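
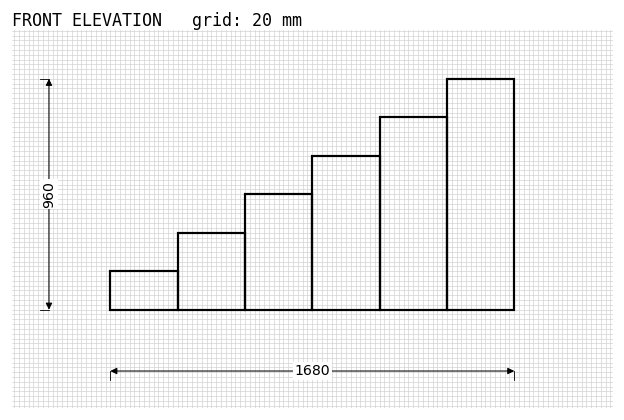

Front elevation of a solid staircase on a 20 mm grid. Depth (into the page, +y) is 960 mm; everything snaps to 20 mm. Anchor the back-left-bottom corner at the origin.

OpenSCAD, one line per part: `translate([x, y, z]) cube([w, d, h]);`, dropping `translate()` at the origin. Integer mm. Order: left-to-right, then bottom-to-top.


cube([280, 960, 160]);
translate([280, 0, 0]) cube([280, 960, 320]);
translate([560, 0, 0]) cube([280, 960, 480]);
translate([840, 0, 0]) cube([280, 960, 640]);
translate([1120, 0, 0]) cube([280, 960, 800]);
translate([1400, 0, 0]) cube([280, 960, 960]);


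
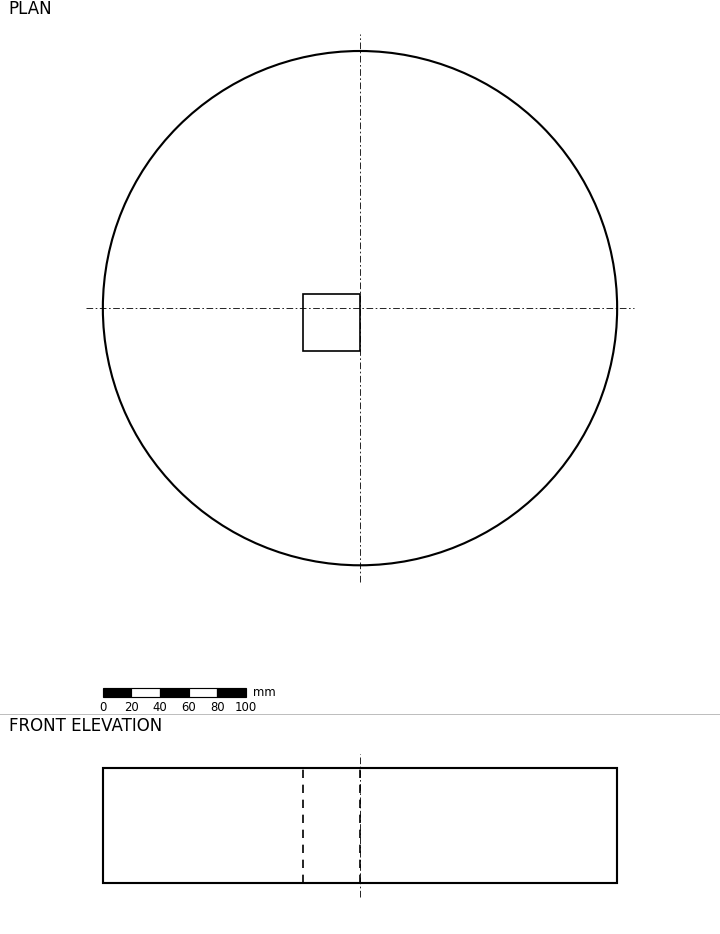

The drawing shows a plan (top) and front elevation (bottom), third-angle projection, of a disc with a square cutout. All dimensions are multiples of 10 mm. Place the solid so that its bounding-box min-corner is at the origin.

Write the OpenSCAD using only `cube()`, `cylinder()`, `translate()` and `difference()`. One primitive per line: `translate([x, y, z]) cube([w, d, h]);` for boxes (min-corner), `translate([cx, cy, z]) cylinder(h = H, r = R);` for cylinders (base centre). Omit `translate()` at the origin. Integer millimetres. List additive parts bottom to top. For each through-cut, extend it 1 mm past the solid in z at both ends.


difference() {
  translate([180, 180, 0]) cylinder(h = 80, r = 180);
  translate([140, 150, -1]) cube([40, 40, 82]);
}


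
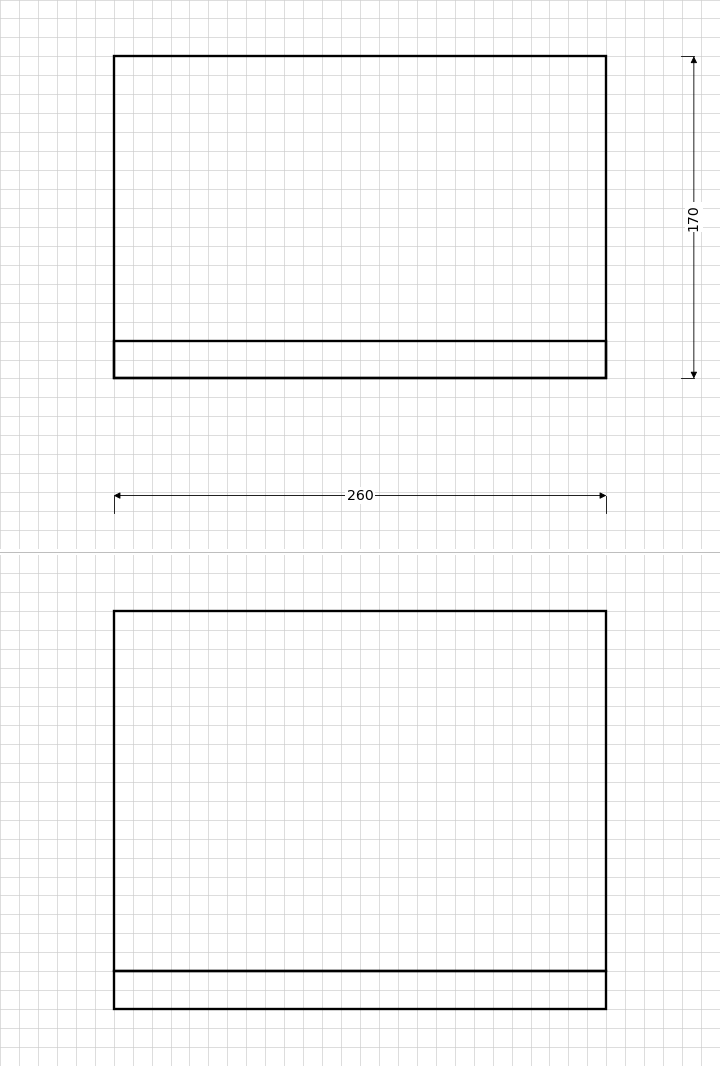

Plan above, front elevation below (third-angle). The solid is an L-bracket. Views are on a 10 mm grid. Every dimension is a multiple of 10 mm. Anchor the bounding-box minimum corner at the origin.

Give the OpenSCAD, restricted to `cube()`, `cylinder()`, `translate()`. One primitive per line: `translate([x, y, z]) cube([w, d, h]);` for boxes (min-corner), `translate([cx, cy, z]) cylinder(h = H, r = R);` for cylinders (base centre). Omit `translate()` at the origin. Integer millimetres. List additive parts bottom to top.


cube([260, 170, 20]);
translate([0, 0, 20]) cube([260, 20, 190]);


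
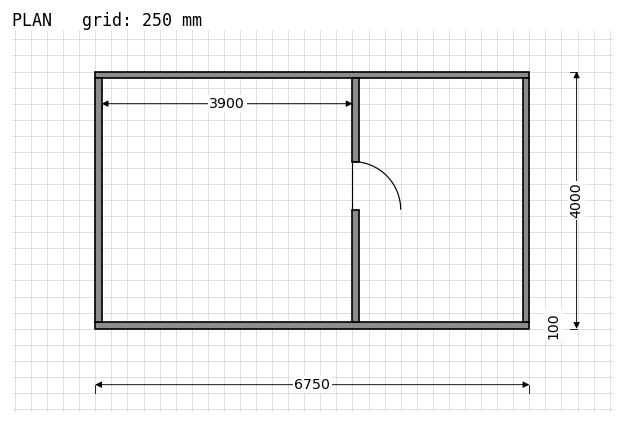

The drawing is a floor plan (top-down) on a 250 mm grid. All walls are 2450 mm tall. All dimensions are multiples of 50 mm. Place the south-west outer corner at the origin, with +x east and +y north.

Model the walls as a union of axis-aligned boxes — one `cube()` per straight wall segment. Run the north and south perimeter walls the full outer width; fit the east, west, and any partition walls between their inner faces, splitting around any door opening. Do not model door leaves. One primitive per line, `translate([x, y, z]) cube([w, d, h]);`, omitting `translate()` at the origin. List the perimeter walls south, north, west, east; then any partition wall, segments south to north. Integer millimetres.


cube([6750, 100, 2450]);
translate([0, 3900, 0]) cube([6750, 100, 2450]);
translate([0, 100, 0]) cube([100, 3800, 2450]);
translate([6650, 100, 0]) cube([100, 3800, 2450]);
translate([4000, 100, 0]) cube([100, 1750, 2450]);
translate([4000, 2600, 0]) cube([100, 1300, 2450]);


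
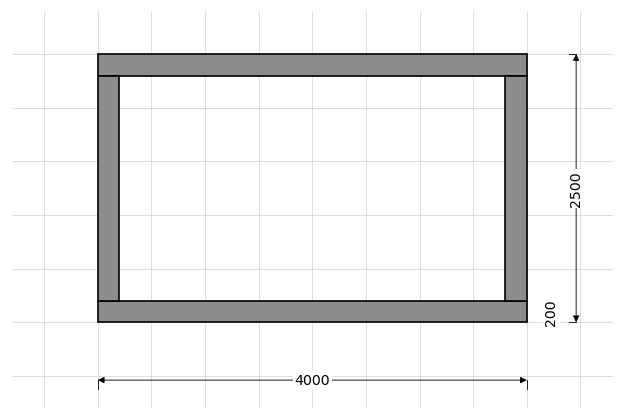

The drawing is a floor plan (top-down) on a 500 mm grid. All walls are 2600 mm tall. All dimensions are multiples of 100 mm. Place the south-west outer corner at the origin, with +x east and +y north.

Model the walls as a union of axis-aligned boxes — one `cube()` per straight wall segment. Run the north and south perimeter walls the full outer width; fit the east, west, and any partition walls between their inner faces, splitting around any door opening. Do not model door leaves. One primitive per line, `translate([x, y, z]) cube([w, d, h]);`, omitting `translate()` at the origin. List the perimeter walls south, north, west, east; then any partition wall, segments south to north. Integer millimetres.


cube([4000, 200, 2600]);
translate([0, 2300, 0]) cube([4000, 200, 2600]);
translate([0, 200, 0]) cube([200, 2100, 2600]);
translate([3800, 200, 0]) cube([200, 2100, 2600]);


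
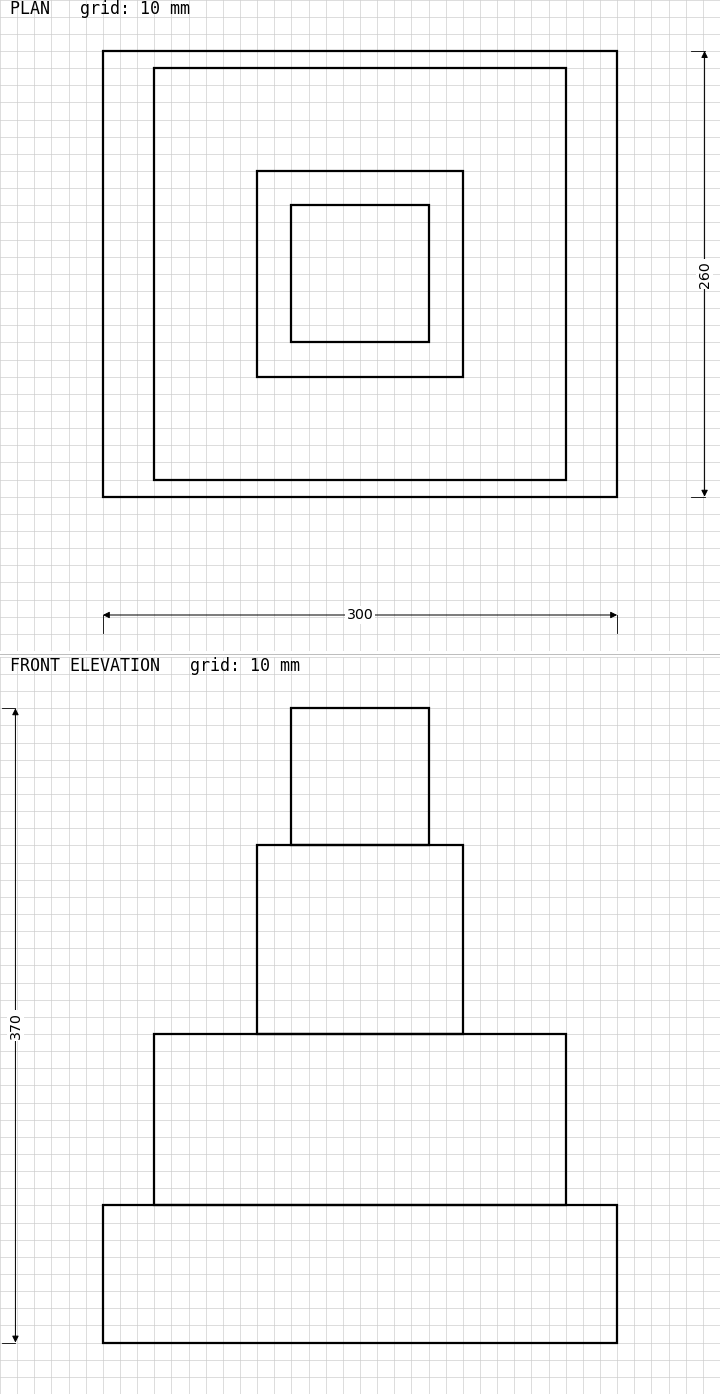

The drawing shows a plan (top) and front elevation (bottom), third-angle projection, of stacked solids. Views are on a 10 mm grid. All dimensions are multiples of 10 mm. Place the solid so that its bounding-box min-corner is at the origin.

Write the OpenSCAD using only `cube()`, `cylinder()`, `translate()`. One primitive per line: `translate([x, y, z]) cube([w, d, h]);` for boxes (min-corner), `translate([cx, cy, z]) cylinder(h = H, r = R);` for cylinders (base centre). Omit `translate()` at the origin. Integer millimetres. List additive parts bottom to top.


cube([300, 260, 80]);
translate([30, 10, 80]) cube([240, 240, 100]);
translate([90, 70, 180]) cube([120, 120, 110]);
translate([110, 90, 290]) cube([80, 80, 80]);


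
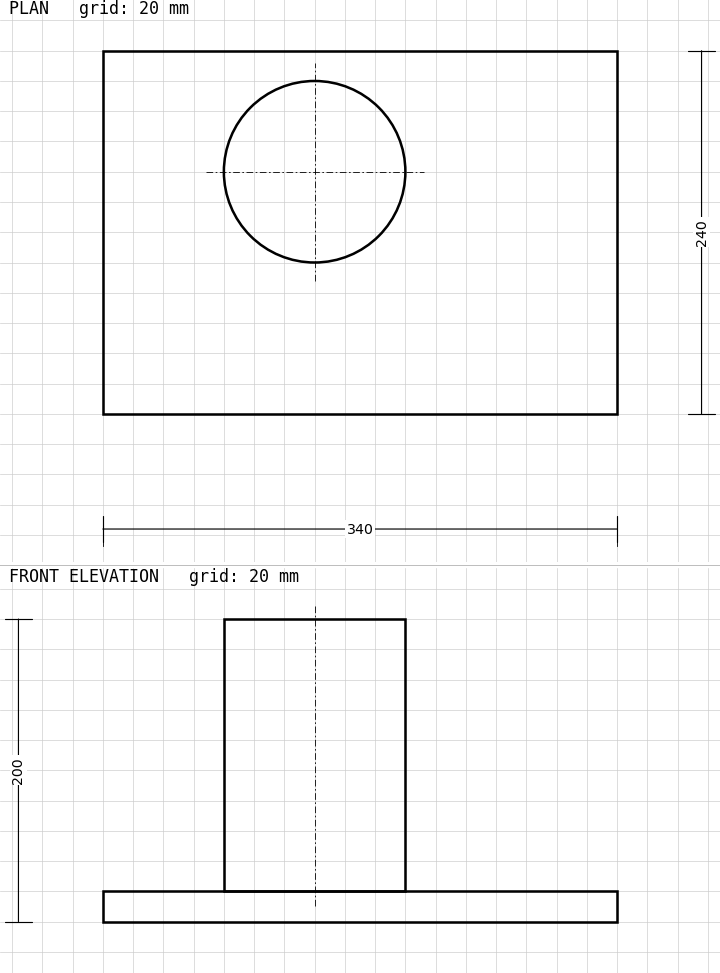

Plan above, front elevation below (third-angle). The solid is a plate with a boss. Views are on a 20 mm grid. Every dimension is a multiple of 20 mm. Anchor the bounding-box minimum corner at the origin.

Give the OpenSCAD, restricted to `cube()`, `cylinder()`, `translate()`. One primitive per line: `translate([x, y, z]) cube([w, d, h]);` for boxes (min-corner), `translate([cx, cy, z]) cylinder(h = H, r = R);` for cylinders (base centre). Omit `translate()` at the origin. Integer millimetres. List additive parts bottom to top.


cube([340, 240, 20]);
translate([140, 160, 20]) cylinder(h = 180, r = 60);


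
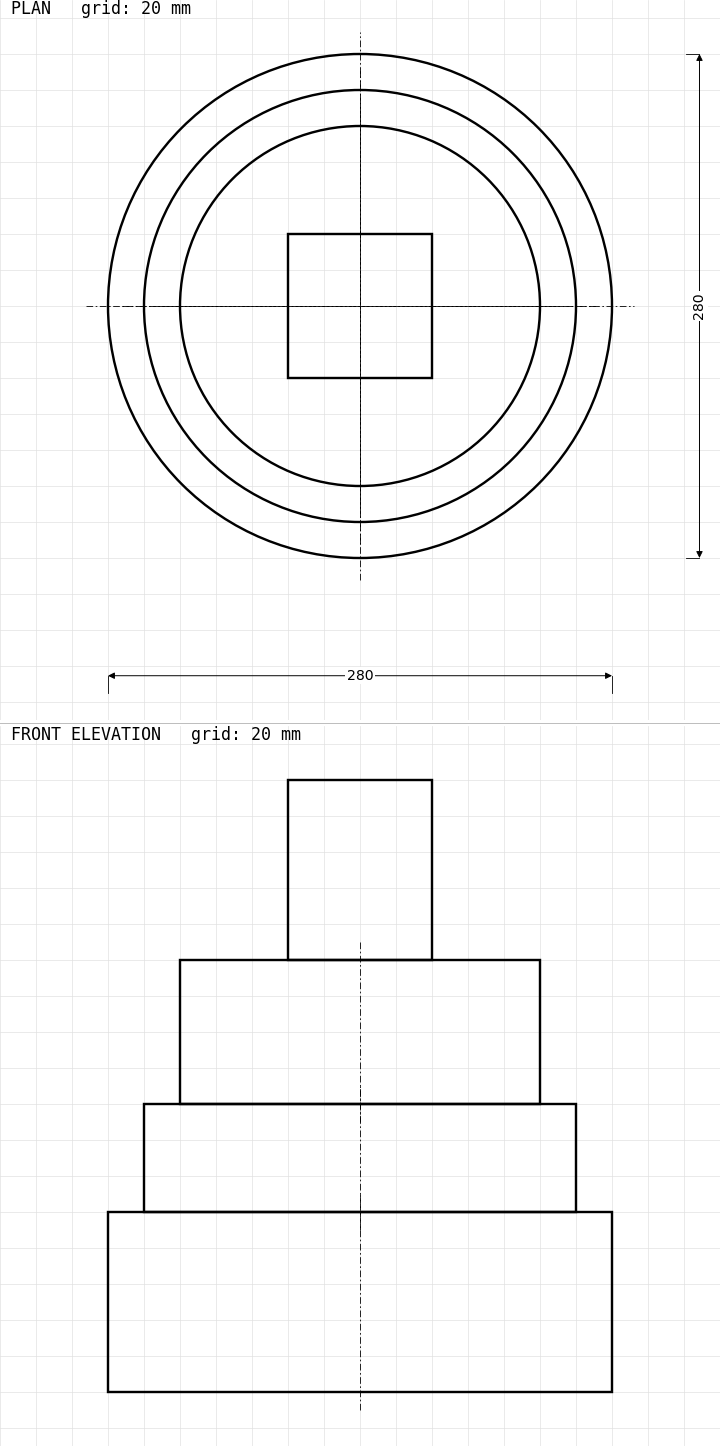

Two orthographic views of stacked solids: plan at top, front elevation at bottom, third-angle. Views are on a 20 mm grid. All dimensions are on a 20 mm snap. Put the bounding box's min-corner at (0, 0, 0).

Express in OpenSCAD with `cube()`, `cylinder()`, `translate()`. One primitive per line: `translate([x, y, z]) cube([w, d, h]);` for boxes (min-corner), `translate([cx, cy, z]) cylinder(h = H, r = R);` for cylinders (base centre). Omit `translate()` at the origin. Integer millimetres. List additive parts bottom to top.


translate([140, 140, 0]) cylinder(h = 100, r = 140);
translate([140, 140, 100]) cylinder(h = 60, r = 120);
translate([140, 140, 160]) cylinder(h = 80, r = 100);
translate([100, 100, 240]) cube([80, 80, 100]);


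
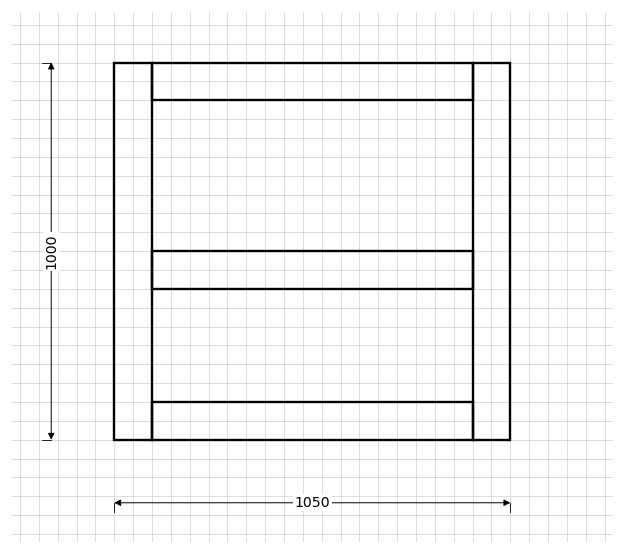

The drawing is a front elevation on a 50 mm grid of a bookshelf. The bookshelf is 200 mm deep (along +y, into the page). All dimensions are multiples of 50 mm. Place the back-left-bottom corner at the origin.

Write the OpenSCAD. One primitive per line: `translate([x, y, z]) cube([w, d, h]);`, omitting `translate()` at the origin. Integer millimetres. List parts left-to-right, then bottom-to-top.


cube([100, 200, 1000]);
translate([100, 0, 0]) cube([850, 200, 100]);
translate([100, 0, 400]) cube([850, 200, 100]);
translate([100, 0, 900]) cube([850, 200, 100]);
translate([950, 0, 0]) cube([100, 200, 1000]);


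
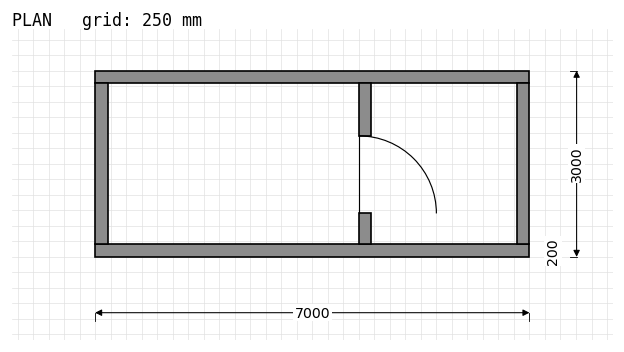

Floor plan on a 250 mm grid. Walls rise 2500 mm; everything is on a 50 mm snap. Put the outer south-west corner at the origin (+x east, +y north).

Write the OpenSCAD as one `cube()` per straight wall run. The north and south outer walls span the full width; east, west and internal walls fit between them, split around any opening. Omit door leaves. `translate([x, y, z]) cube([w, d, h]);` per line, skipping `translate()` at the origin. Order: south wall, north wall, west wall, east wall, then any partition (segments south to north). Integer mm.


cube([7000, 200, 2500]);
translate([0, 2800, 0]) cube([7000, 200, 2500]);
translate([0, 200, 0]) cube([200, 2600, 2500]);
translate([6800, 200, 0]) cube([200, 2600, 2500]);
translate([4250, 200, 0]) cube([200, 500, 2500]);
translate([4250, 1950, 0]) cube([200, 850, 2500]);


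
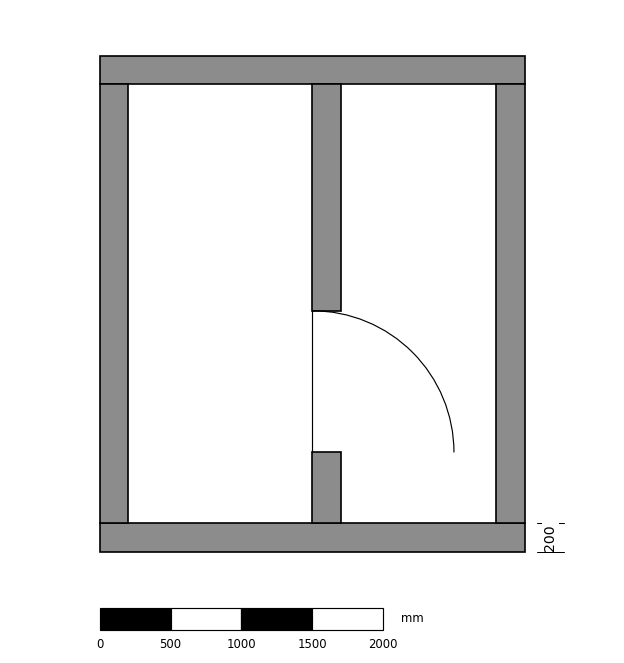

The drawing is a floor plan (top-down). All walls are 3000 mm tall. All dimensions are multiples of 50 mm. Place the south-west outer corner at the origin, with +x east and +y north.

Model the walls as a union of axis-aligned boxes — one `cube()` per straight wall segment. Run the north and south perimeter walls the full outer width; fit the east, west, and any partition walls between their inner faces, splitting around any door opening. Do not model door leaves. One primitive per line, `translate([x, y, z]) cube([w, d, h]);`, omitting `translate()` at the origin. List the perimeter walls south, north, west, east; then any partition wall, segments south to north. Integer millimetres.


cube([3000, 200, 3000]);
translate([0, 3300, 0]) cube([3000, 200, 3000]);
translate([0, 200, 0]) cube([200, 3100, 3000]);
translate([2800, 200, 0]) cube([200, 3100, 3000]);
translate([1500, 200, 0]) cube([200, 500, 3000]);
translate([1500, 1700, 0]) cube([200, 1600, 3000]);


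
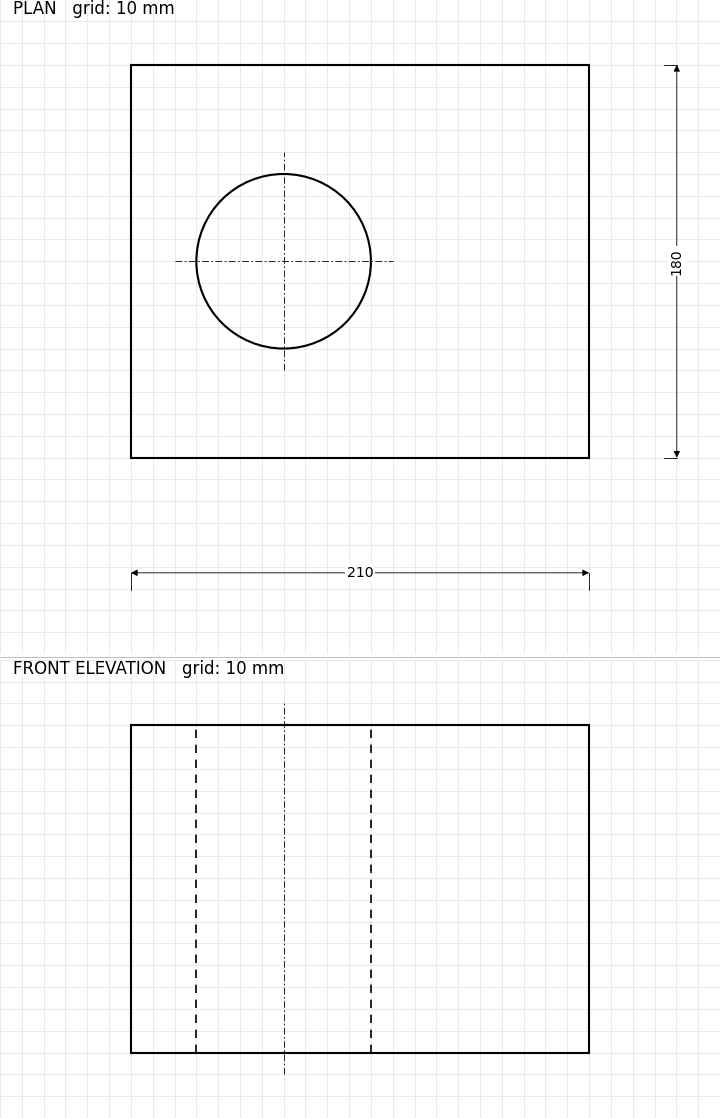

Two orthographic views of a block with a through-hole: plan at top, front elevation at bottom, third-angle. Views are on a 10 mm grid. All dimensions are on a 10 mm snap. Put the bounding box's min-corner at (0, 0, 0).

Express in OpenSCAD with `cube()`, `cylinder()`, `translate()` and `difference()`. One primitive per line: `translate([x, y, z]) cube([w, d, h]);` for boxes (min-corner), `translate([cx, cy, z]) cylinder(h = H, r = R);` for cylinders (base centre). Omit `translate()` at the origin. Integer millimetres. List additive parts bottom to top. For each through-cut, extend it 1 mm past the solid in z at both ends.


difference() {
  cube([210, 180, 150]);
  translate([70, 90, -1]) cylinder(h = 152, r = 40);
}


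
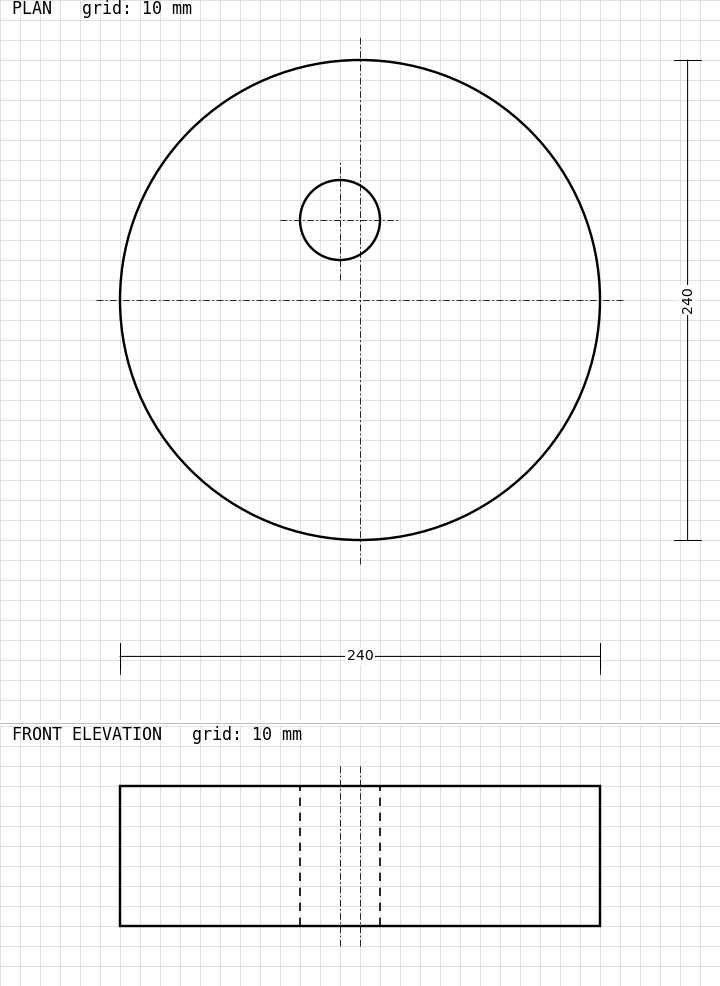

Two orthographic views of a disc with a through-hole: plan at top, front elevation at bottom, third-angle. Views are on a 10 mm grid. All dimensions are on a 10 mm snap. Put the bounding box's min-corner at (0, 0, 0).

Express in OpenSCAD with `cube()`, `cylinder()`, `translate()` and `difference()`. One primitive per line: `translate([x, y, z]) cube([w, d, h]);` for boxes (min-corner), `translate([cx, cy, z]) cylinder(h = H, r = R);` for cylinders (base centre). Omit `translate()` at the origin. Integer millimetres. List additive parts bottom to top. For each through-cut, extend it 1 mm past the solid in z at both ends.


difference() {
  translate([120, 120, 0]) cylinder(h = 70, r = 120);
  translate([110, 160, -1]) cylinder(h = 72, r = 20);
}


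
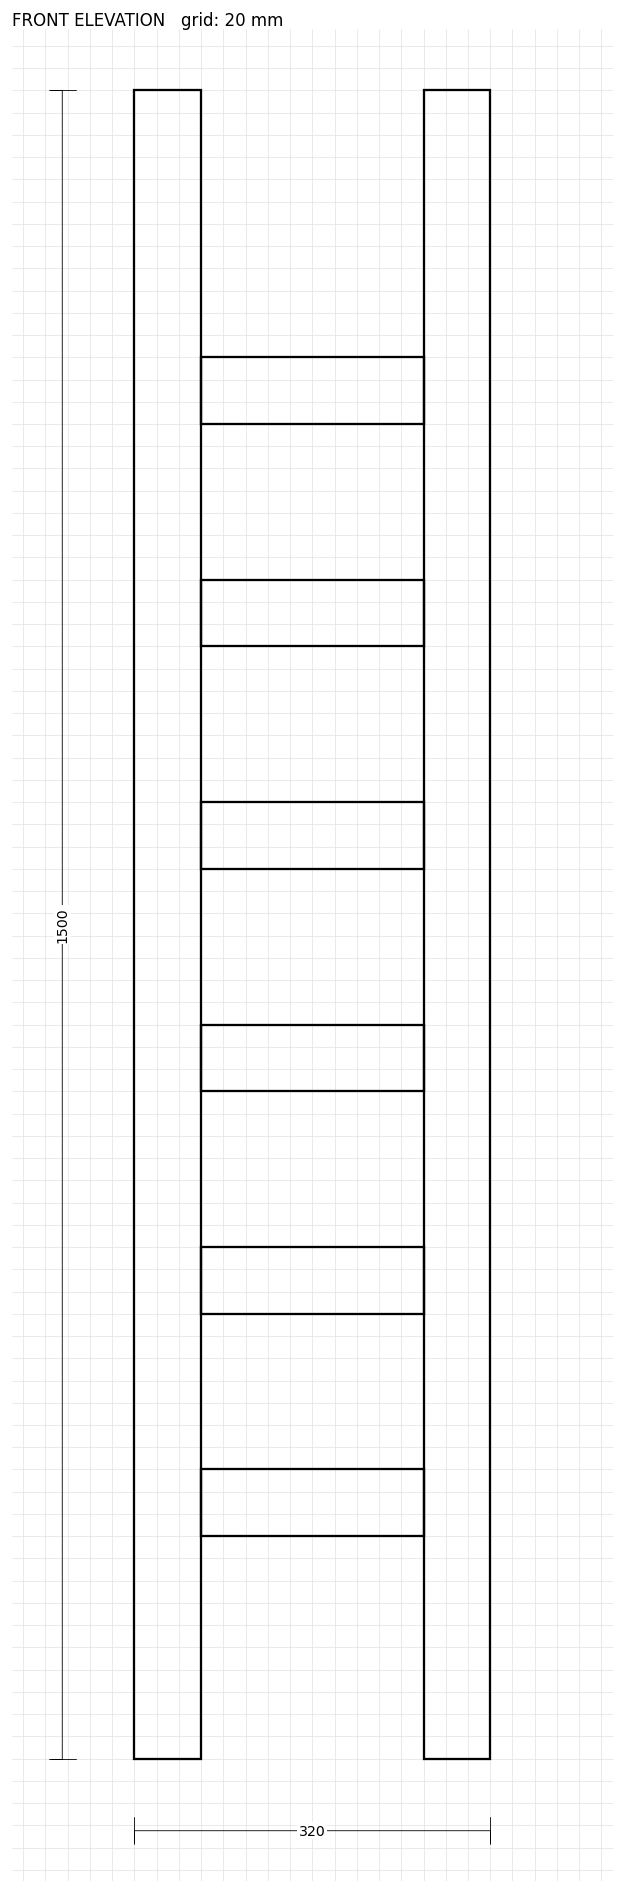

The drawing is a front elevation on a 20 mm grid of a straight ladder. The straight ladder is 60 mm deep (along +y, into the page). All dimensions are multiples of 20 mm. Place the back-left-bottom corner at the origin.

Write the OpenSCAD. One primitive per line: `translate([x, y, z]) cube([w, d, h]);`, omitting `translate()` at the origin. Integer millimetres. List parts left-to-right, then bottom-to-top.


cube([60, 60, 1500]);
translate([60, 0, 200]) cube([200, 60, 60]);
translate([60, 0, 400]) cube([200, 60, 60]);
translate([60, 0, 600]) cube([200, 60, 60]);
translate([60, 0, 800]) cube([200, 60, 60]);
translate([60, 0, 1000]) cube([200, 60, 60]);
translate([60, 0, 1200]) cube([200, 60, 60]);
translate([260, 0, 0]) cube([60, 60, 1500]);


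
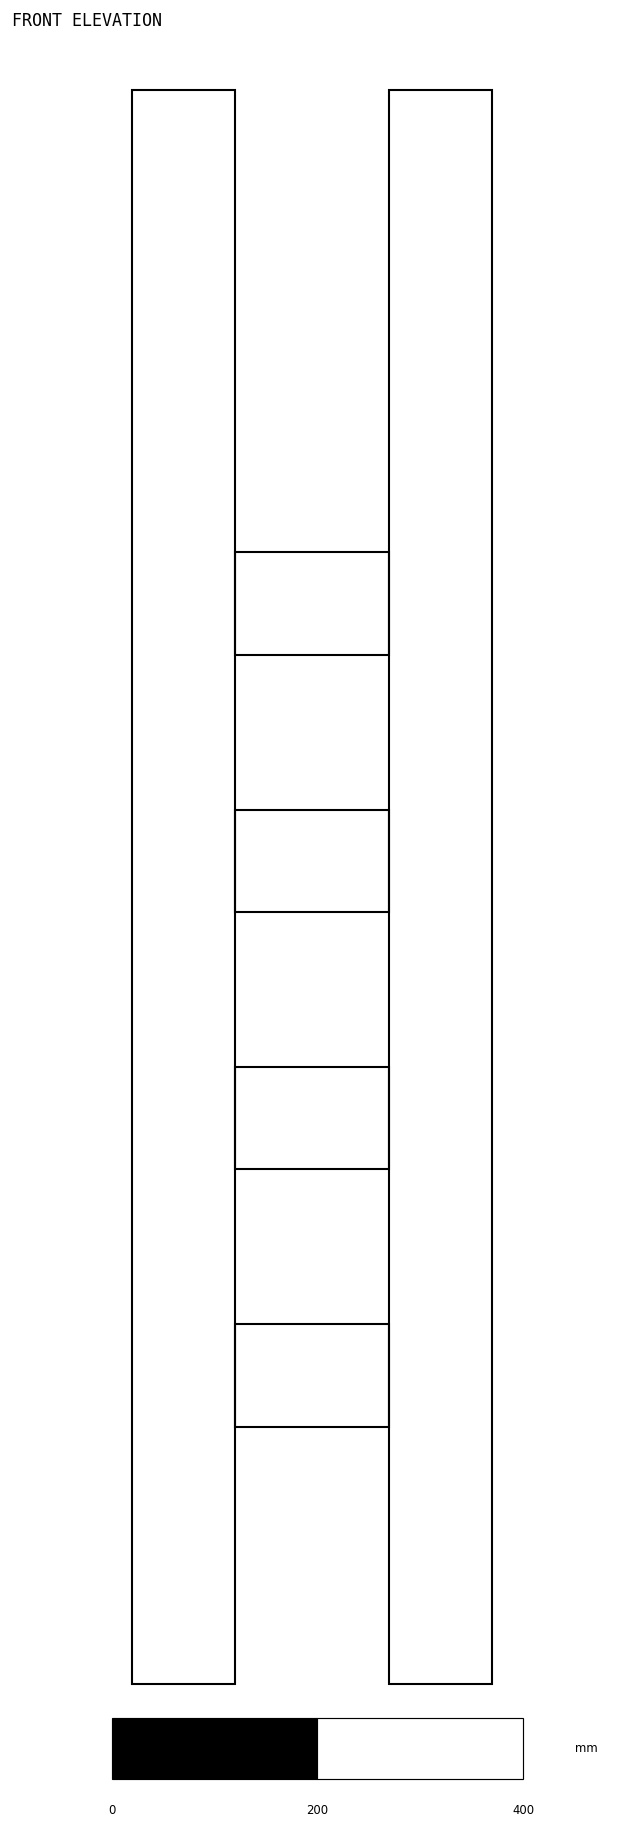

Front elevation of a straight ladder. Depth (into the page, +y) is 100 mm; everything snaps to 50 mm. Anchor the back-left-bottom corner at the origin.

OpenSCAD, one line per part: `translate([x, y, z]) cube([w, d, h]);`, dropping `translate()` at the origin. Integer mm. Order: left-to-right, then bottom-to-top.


cube([100, 100, 1550]);
translate([100, 0, 250]) cube([150, 100, 100]);
translate([100, 0, 500]) cube([150, 100, 100]);
translate([100, 0, 750]) cube([150, 100, 100]);
translate([100, 0, 1000]) cube([150, 100, 100]);
translate([250, 0, 0]) cube([100, 100, 1550]);


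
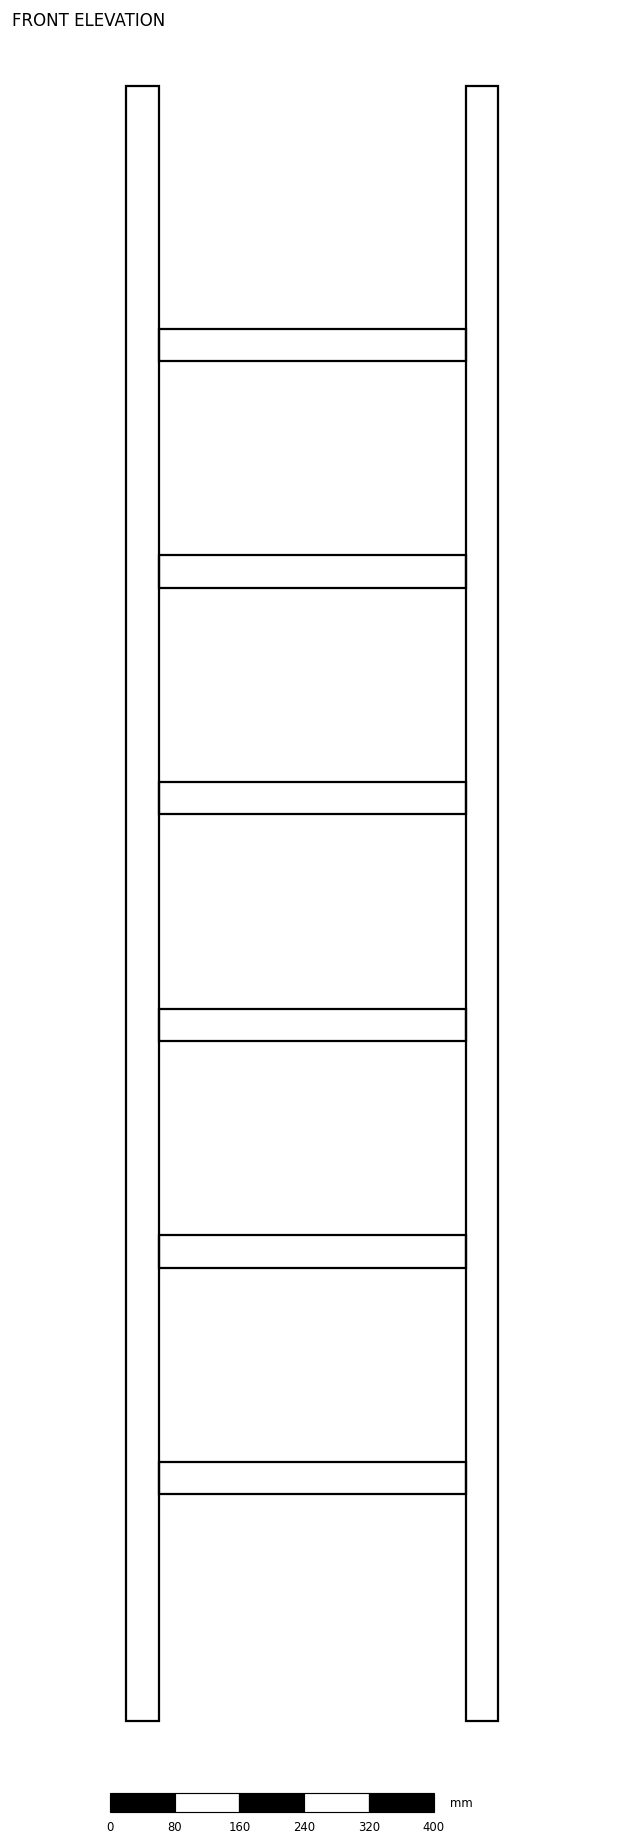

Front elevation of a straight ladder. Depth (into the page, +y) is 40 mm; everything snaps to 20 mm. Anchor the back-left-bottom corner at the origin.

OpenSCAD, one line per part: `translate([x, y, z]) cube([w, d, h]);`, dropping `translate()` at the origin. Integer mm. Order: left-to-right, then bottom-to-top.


cube([40, 40, 2020]);
translate([40, 0, 280]) cube([380, 40, 40]);
translate([40, 0, 560]) cube([380, 40, 40]);
translate([40, 0, 840]) cube([380, 40, 40]);
translate([40, 0, 1120]) cube([380, 40, 40]);
translate([40, 0, 1400]) cube([380, 40, 40]);
translate([40, 0, 1680]) cube([380, 40, 40]);
translate([420, 0, 0]) cube([40, 40, 2020]);


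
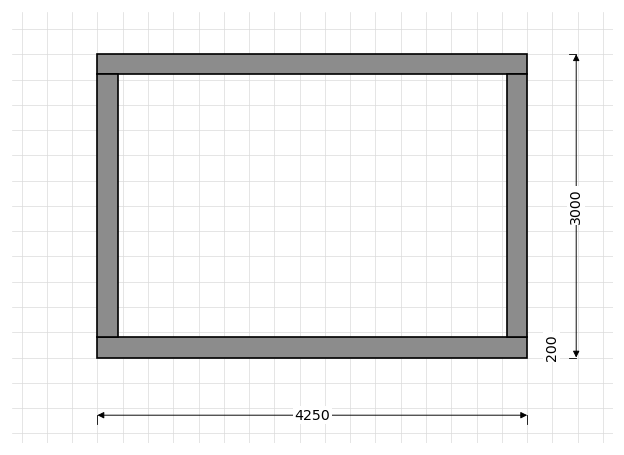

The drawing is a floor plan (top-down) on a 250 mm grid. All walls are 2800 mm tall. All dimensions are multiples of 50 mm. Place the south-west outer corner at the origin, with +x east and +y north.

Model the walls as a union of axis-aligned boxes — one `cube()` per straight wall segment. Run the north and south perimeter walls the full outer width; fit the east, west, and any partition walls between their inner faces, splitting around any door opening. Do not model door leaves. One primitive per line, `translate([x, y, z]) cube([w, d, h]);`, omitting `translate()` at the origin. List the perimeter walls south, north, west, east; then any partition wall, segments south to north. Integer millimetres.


cube([4250, 200, 2800]);
translate([0, 2800, 0]) cube([4250, 200, 2800]);
translate([0, 200, 0]) cube([200, 2600, 2800]);
translate([4050, 200, 0]) cube([200, 2600, 2800]);


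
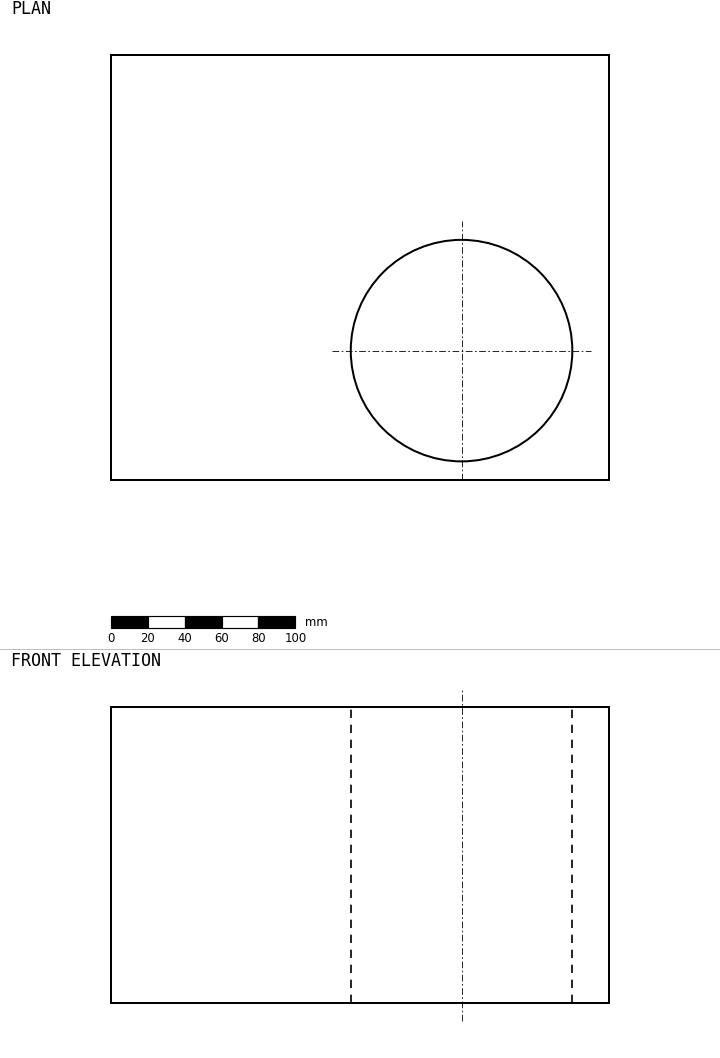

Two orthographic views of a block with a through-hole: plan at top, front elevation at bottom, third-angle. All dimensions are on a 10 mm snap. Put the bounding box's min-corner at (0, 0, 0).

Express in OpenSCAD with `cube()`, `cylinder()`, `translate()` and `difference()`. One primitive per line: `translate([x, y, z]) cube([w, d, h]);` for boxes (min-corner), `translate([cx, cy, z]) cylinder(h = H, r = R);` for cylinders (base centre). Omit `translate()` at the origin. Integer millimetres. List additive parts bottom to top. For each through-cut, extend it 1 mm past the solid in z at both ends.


difference() {
  cube([270, 230, 160]);
  translate([190, 70, -1]) cylinder(h = 162, r = 60);
}


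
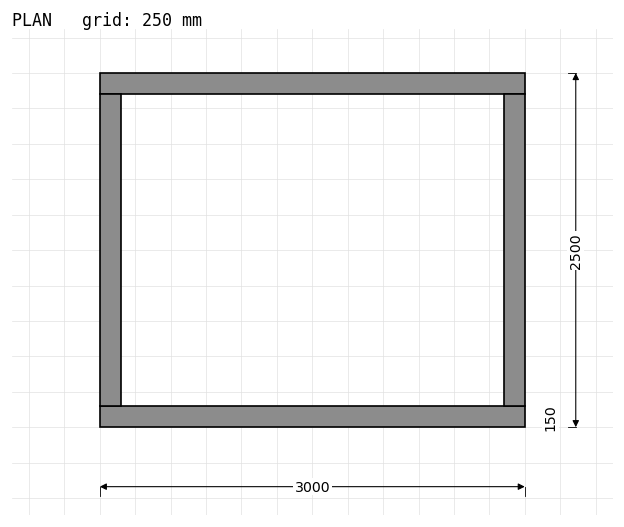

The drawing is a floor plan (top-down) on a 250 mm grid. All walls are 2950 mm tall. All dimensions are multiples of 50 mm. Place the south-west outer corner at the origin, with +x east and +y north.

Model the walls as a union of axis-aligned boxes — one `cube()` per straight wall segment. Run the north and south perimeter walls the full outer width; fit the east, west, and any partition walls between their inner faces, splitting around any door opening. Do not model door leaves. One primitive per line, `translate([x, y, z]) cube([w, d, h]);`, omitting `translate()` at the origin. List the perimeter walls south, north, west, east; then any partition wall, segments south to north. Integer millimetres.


cube([3000, 150, 2950]);
translate([0, 2350, 0]) cube([3000, 150, 2950]);
translate([0, 150, 0]) cube([150, 2200, 2950]);
translate([2850, 150, 0]) cube([150, 2200, 2950]);


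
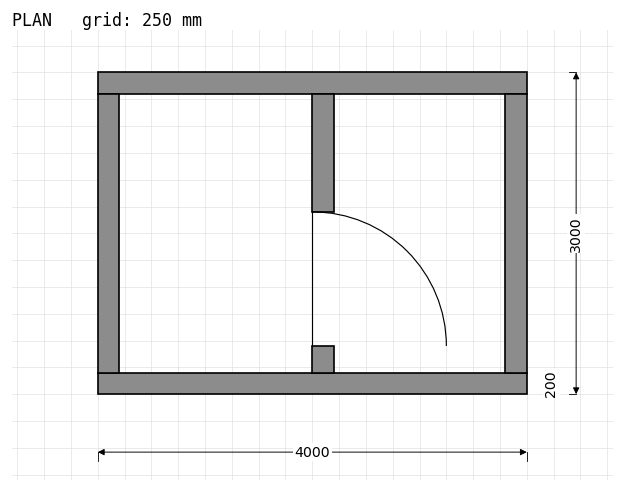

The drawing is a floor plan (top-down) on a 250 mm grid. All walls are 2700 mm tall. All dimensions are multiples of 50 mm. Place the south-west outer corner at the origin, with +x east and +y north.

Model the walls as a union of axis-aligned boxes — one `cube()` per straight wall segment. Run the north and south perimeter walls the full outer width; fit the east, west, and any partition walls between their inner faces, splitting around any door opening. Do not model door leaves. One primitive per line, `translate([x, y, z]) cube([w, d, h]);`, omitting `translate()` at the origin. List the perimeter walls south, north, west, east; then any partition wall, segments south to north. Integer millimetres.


cube([4000, 200, 2700]);
translate([0, 2800, 0]) cube([4000, 200, 2700]);
translate([0, 200, 0]) cube([200, 2600, 2700]);
translate([3800, 200, 0]) cube([200, 2600, 2700]);
translate([2000, 200, 0]) cube([200, 250, 2700]);
translate([2000, 1700, 0]) cube([200, 1100, 2700]);


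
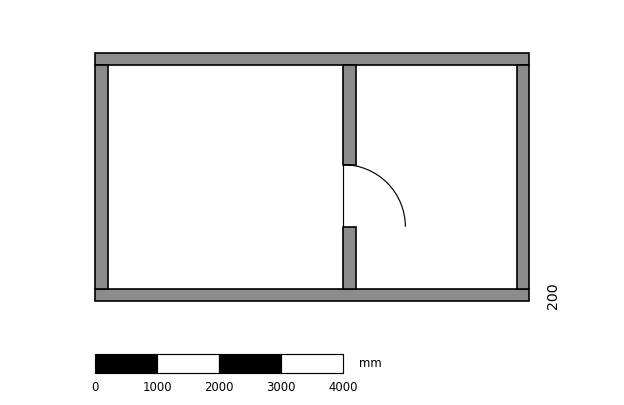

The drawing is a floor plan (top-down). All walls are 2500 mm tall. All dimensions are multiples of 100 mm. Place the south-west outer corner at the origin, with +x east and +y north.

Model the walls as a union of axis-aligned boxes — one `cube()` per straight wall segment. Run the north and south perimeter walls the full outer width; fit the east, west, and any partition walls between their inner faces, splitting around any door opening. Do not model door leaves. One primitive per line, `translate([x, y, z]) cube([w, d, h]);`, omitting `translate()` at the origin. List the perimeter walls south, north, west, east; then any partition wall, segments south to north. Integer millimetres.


cube([7000, 200, 2500]);
translate([0, 3800, 0]) cube([7000, 200, 2500]);
translate([0, 200, 0]) cube([200, 3600, 2500]);
translate([6800, 200, 0]) cube([200, 3600, 2500]);
translate([4000, 200, 0]) cube([200, 1000, 2500]);
translate([4000, 2200, 0]) cube([200, 1600, 2500]);


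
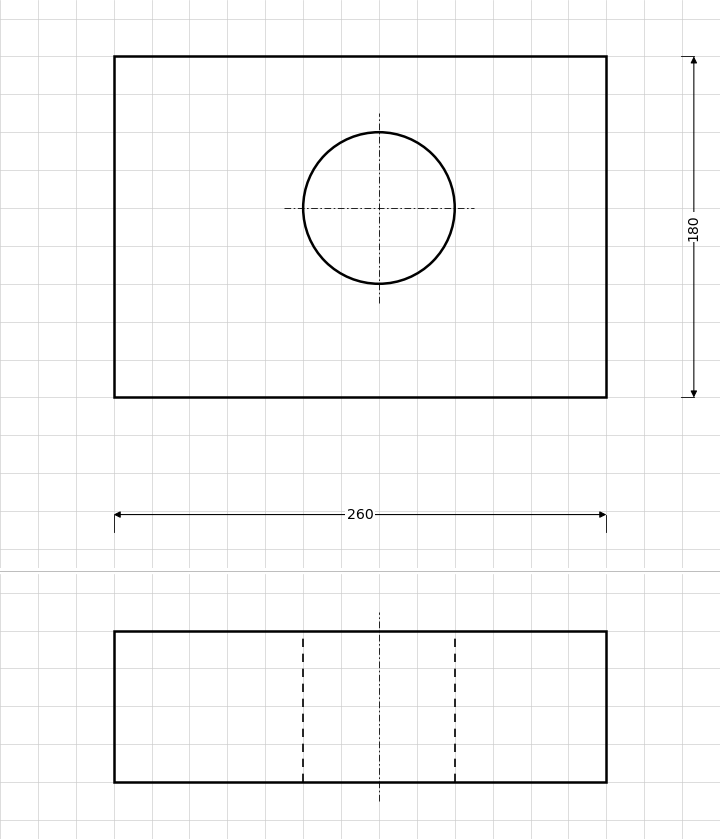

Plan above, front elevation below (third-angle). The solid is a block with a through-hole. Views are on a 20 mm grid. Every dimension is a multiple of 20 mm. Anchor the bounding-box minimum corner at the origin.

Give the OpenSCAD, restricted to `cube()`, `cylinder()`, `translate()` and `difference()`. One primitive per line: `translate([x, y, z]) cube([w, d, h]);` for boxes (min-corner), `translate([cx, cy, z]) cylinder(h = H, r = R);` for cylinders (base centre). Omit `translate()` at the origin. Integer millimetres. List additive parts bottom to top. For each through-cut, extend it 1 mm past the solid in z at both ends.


difference() {
  cube([260, 180, 80]);
  translate([140, 100, -1]) cylinder(h = 82, r = 40);
}


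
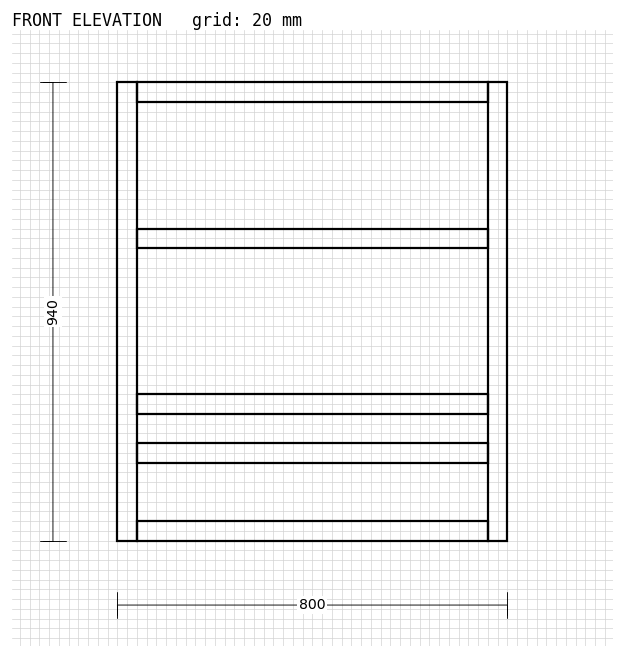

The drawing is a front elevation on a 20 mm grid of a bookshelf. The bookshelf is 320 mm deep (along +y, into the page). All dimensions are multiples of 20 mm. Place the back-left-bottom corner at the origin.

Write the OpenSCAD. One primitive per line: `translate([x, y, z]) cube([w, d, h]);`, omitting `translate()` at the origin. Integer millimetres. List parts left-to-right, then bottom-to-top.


cube([40, 320, 940]);
translate([40, 0, 0]) cube([720, 320, 40]);
translate([40, 0, 160]) cube([720, 320, 40]);
translate([40, 0, 260]) cube([720, 320, 40]);
translate([40, 0, 600]) cube([720, 320, 40]);
translate([40, 0, 900]) cube([720, 320, 40]);
translate([760, 0, 0]) cube([40, 320, 940]);


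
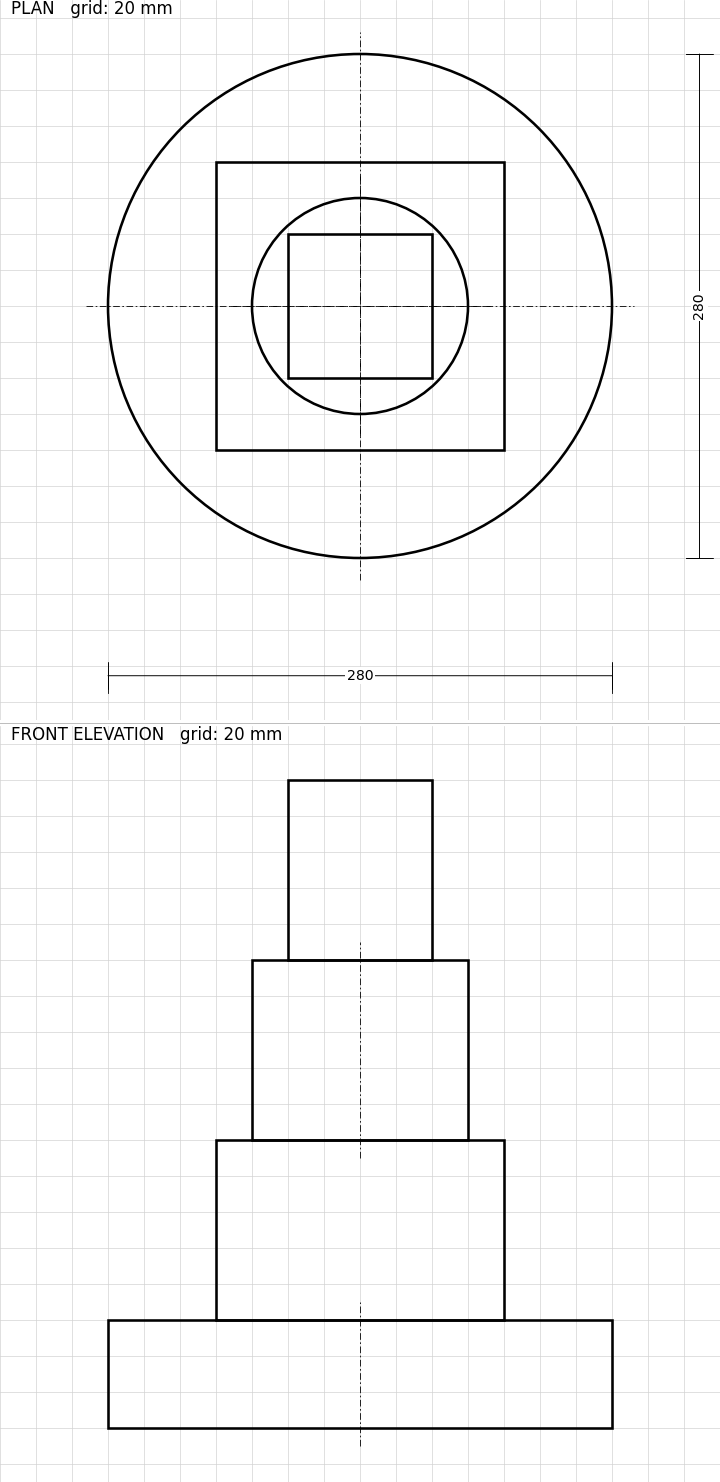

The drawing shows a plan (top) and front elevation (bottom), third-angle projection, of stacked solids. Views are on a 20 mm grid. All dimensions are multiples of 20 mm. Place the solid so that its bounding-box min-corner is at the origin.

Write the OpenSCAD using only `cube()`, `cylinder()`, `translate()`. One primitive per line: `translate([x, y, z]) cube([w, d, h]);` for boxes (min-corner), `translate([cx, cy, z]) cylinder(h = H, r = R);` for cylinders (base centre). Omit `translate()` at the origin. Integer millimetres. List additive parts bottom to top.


translate([140, 140, 0]) cylinder(h = 60, r = 140);
translate([60, 60, 60]) cube([160, 160, 100]);
translate([140, 140, 160]) cylinder(h = 100, r = 60);
translate([100, 100, 260]) cube([80, 80, 100]);


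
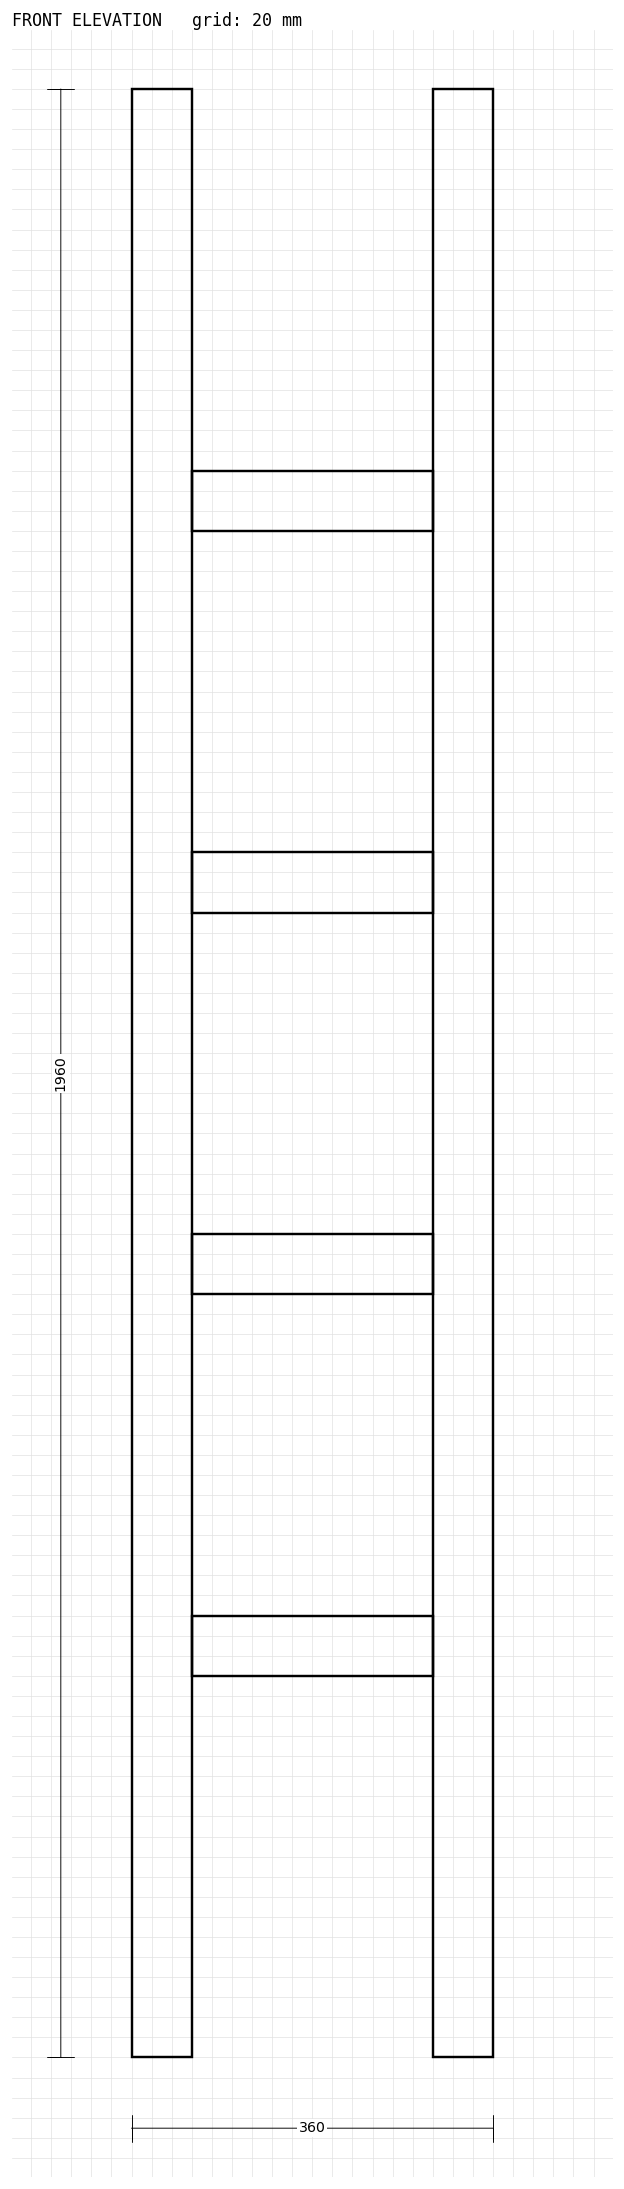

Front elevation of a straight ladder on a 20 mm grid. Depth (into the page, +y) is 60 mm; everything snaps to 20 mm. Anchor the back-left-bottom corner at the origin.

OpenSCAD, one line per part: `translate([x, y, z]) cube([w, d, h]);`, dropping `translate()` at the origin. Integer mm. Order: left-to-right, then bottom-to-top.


cube([60, 60, 1960]);
translate([60, 0, 380]) cube([240, 60, 60]);
translate([60, 0, 760]) cube([240, 60, 60]);
translate([60, 0, 1140]) cube([240, 60, 60]);
translate([60, 0, 1520]) cube([240, 60, 60]);
translate([300, 0, 0]) cube([60, 60, 1960]);


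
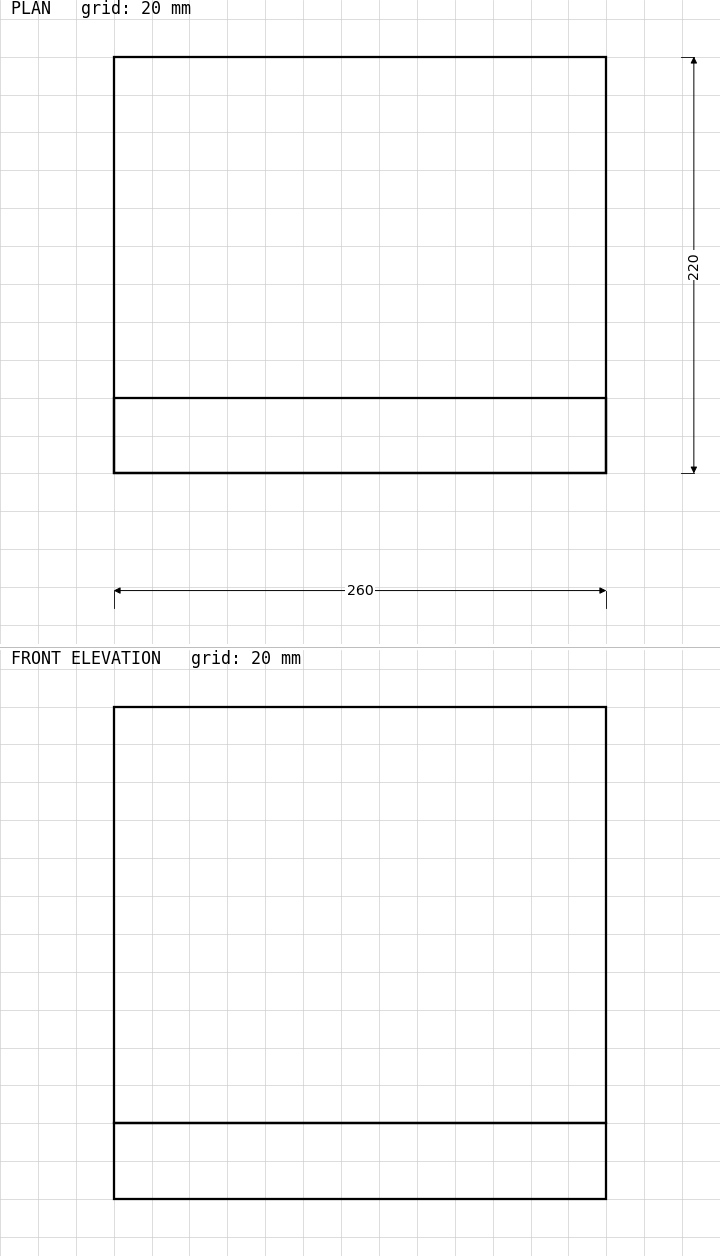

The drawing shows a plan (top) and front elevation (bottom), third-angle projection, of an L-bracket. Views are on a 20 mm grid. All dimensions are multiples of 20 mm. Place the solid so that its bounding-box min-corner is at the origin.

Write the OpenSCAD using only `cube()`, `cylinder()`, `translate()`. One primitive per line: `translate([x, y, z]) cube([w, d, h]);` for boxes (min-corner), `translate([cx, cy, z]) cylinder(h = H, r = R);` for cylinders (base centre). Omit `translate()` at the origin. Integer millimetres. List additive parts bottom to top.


cube([260, 220, 40]);
translate([0, 0, 40]) cube([260, 40, 220]);


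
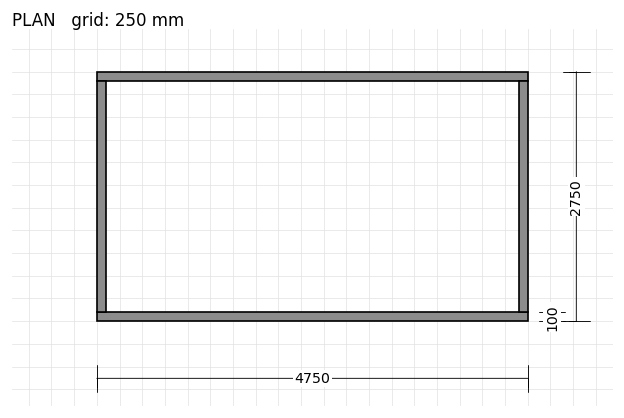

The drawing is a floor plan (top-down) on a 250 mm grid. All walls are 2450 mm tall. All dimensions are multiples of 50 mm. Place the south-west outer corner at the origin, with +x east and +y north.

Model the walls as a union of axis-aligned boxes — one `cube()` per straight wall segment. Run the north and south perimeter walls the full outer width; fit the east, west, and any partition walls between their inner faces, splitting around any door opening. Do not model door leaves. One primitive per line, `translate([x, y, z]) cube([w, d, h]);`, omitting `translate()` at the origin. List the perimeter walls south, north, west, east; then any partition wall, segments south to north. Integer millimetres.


cube([4750, 100, 2450]);
translate([0, 2650, 0]) cube([4750, 100, 2450]);
translate([0, 100, 0]) cube([100, 2550, 2450]);
translate([4650, 100, 0]) cube([100, 2550, 2450]);


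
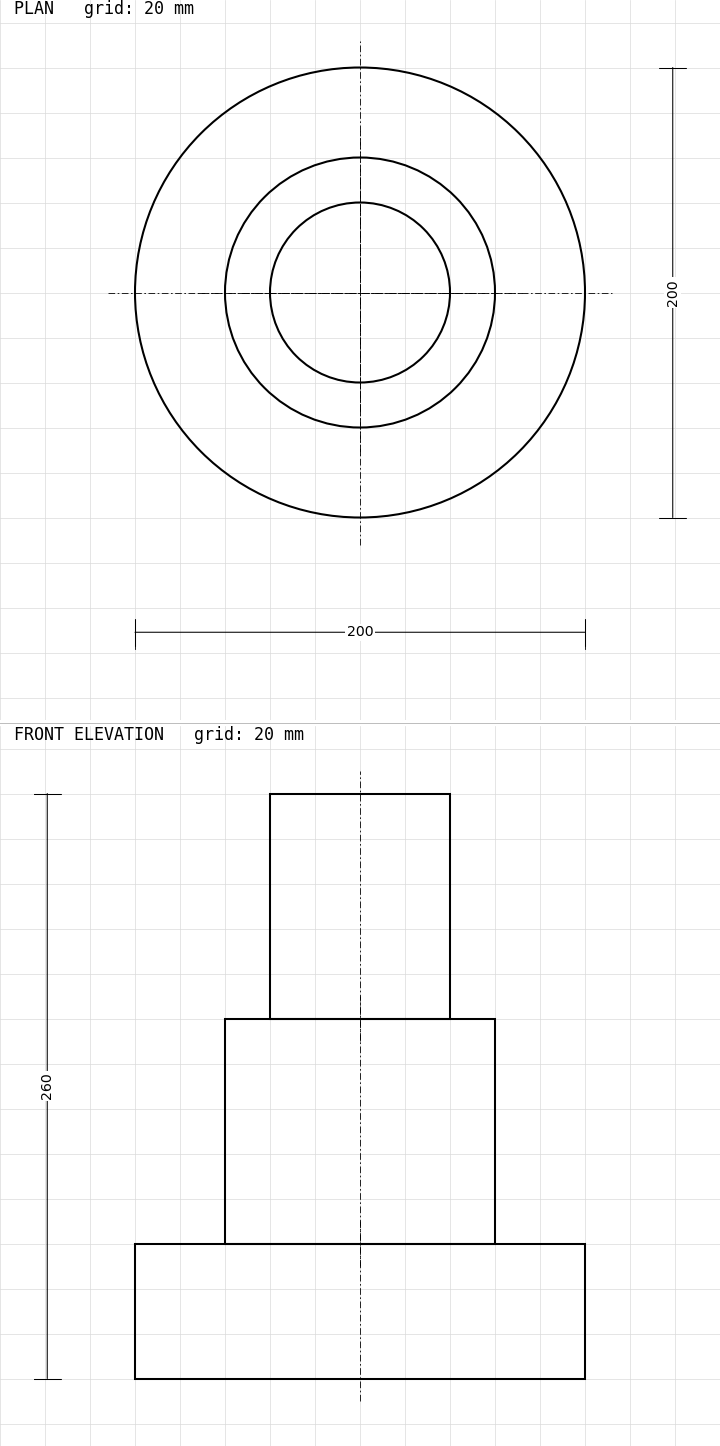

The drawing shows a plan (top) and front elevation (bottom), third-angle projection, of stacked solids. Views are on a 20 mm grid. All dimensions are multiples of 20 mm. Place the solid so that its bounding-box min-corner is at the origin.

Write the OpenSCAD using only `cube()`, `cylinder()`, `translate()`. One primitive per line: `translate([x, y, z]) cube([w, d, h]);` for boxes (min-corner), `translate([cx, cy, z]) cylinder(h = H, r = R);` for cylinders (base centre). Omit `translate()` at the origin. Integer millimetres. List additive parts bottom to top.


translate([100, 100, 0]) cylinder(h = 60, r = 100);
translate([100, 100, 60]) cylinder(h = 100, r = 60);
translate([100, 100, 160]) cylinder(h = 100, r = 40);


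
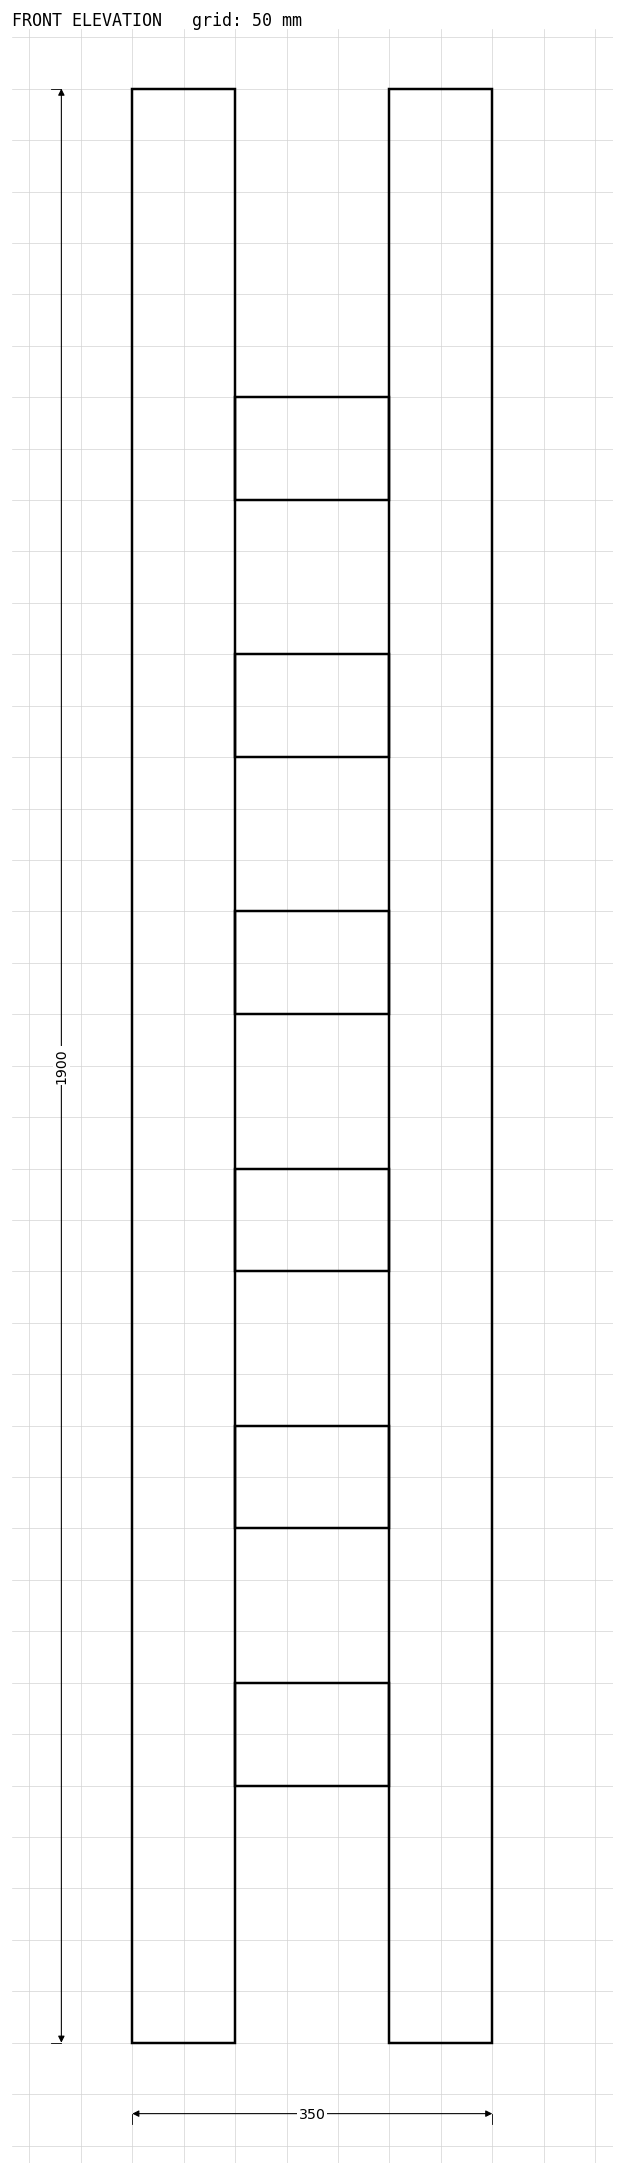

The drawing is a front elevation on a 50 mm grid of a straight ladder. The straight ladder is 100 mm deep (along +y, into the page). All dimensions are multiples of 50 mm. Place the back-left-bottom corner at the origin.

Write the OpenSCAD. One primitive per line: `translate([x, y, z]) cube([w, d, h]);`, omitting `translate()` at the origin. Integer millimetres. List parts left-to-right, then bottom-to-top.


cube([100, 100, 1900]);
translate([100, 0, 250]) cube([150, 100, 100]);
translate([100, 0, 500]) cube([150, 100, 100]);
translate([100, 0, 750]) cube([150, 100, 100]);
translate([100, 0, 1000]) cube([150, 100, 100]);
translate([100, 0, 1250]) cube([150, 100, 100]);
translate([100, 0, 1500]) cube([150, 100, 100]);
translate([250, 0, 0]) cube([100, 100, 1900]);


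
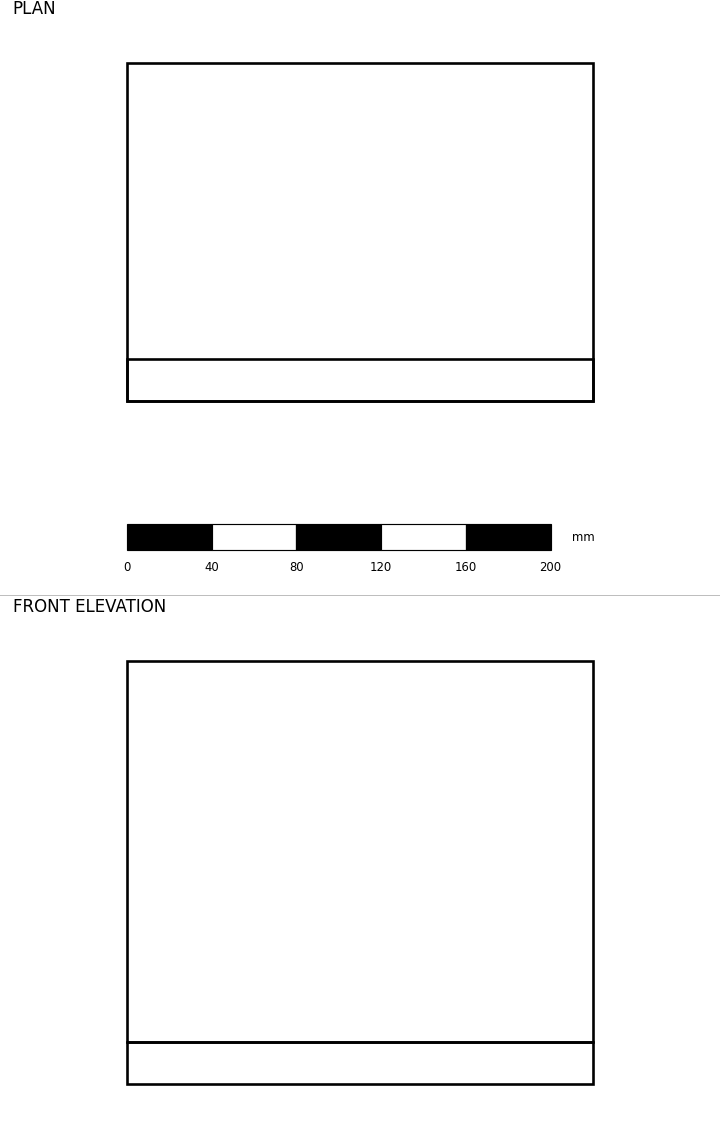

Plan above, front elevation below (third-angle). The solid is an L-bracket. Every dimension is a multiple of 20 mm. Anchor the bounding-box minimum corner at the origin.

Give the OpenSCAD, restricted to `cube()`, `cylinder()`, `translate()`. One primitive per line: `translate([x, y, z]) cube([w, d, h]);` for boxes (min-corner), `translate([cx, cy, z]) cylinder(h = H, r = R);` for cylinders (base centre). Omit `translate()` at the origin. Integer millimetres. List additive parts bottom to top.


cube([220, 160, 20]);
translate([0, 0, 20]) cube([220, 20, 180]);


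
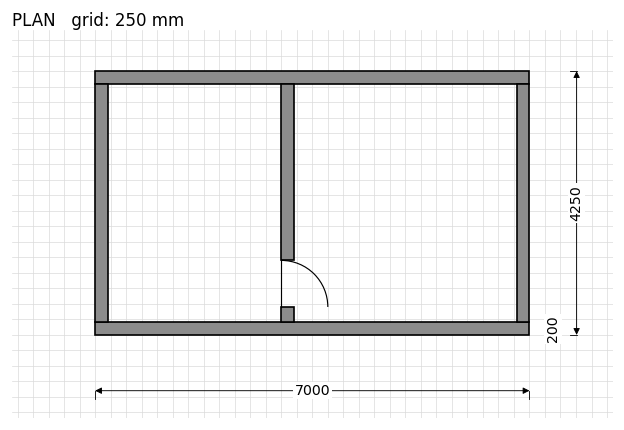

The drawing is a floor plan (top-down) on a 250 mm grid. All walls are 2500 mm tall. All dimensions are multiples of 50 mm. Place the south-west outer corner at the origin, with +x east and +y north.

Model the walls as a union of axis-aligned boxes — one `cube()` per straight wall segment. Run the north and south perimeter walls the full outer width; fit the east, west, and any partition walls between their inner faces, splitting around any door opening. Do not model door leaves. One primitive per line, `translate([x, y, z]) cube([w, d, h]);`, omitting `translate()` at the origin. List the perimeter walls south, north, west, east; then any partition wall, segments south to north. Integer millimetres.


cube([7000, 200, 2500]);
translate([0, 4050, 0]) cube([7000, 200, 2500]);
translate([0, 200, 0]) cube([200, 3850, 2500]);
translate([6800, 200, 0]) cube([200, 3850, 2500]);
translate([3000, 200, 0]) cube([200, 250, 2500]);
translate([3000, 1200, 0]) cube([200, 2850, 2500]);


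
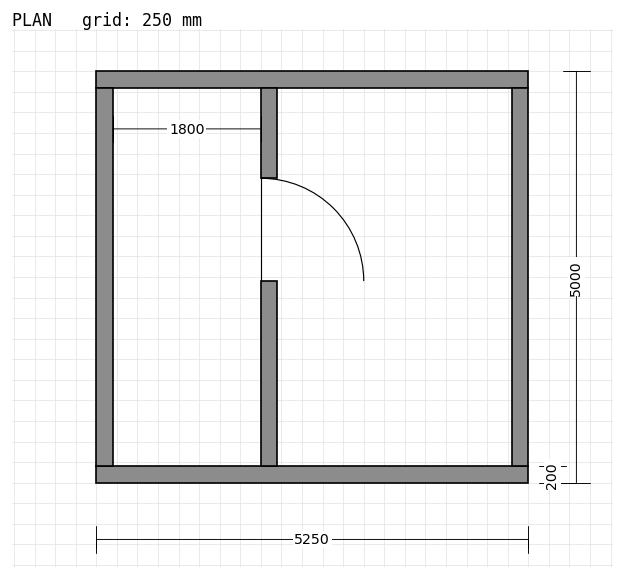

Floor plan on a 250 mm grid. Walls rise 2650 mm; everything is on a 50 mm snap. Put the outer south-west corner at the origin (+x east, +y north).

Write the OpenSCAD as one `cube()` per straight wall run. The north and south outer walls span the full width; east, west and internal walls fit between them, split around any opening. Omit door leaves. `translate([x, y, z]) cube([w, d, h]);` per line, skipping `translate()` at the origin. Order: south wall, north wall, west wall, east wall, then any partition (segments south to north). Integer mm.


cube([5250, 200, 2650]);
translate([0, 4800, 0]) cube([5250, 200, 2650]);
translate([0, 200, 0]) cube([200, 4600, 2650]);
translate([5050, 200, 0]) cube([200, 4600, 2650]);
translate([2000, 200, 0]) cube([200, 2250, 2650]);
translate([2000, 3700, 0]) cube([200, 1100, 2650]);


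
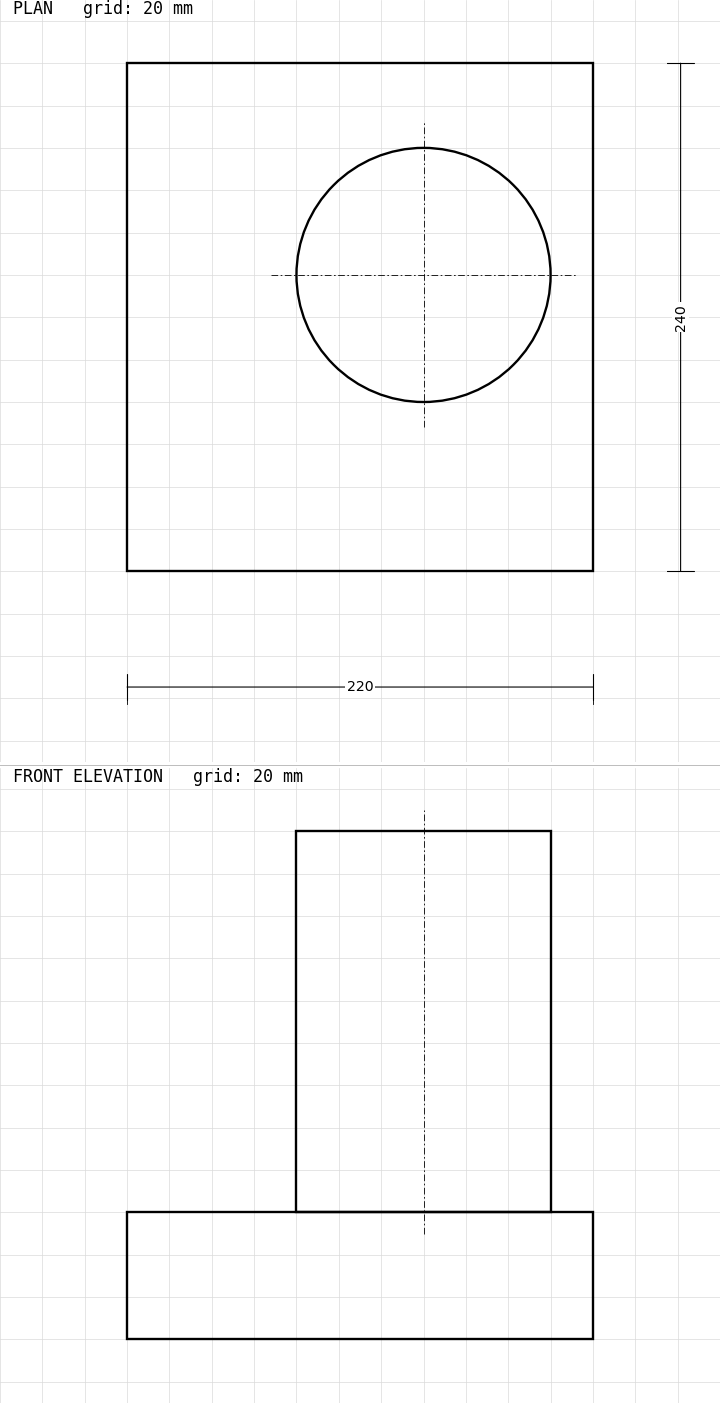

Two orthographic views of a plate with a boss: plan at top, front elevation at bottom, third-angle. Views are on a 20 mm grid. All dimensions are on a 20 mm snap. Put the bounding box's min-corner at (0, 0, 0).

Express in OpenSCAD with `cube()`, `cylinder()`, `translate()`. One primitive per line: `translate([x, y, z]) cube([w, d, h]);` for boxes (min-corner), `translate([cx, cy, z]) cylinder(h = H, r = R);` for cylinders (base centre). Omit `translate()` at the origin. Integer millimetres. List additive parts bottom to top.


cube([220, 240, 60]);
translate([140, 140, 60]) cylinder(h = 180, r = 60);
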